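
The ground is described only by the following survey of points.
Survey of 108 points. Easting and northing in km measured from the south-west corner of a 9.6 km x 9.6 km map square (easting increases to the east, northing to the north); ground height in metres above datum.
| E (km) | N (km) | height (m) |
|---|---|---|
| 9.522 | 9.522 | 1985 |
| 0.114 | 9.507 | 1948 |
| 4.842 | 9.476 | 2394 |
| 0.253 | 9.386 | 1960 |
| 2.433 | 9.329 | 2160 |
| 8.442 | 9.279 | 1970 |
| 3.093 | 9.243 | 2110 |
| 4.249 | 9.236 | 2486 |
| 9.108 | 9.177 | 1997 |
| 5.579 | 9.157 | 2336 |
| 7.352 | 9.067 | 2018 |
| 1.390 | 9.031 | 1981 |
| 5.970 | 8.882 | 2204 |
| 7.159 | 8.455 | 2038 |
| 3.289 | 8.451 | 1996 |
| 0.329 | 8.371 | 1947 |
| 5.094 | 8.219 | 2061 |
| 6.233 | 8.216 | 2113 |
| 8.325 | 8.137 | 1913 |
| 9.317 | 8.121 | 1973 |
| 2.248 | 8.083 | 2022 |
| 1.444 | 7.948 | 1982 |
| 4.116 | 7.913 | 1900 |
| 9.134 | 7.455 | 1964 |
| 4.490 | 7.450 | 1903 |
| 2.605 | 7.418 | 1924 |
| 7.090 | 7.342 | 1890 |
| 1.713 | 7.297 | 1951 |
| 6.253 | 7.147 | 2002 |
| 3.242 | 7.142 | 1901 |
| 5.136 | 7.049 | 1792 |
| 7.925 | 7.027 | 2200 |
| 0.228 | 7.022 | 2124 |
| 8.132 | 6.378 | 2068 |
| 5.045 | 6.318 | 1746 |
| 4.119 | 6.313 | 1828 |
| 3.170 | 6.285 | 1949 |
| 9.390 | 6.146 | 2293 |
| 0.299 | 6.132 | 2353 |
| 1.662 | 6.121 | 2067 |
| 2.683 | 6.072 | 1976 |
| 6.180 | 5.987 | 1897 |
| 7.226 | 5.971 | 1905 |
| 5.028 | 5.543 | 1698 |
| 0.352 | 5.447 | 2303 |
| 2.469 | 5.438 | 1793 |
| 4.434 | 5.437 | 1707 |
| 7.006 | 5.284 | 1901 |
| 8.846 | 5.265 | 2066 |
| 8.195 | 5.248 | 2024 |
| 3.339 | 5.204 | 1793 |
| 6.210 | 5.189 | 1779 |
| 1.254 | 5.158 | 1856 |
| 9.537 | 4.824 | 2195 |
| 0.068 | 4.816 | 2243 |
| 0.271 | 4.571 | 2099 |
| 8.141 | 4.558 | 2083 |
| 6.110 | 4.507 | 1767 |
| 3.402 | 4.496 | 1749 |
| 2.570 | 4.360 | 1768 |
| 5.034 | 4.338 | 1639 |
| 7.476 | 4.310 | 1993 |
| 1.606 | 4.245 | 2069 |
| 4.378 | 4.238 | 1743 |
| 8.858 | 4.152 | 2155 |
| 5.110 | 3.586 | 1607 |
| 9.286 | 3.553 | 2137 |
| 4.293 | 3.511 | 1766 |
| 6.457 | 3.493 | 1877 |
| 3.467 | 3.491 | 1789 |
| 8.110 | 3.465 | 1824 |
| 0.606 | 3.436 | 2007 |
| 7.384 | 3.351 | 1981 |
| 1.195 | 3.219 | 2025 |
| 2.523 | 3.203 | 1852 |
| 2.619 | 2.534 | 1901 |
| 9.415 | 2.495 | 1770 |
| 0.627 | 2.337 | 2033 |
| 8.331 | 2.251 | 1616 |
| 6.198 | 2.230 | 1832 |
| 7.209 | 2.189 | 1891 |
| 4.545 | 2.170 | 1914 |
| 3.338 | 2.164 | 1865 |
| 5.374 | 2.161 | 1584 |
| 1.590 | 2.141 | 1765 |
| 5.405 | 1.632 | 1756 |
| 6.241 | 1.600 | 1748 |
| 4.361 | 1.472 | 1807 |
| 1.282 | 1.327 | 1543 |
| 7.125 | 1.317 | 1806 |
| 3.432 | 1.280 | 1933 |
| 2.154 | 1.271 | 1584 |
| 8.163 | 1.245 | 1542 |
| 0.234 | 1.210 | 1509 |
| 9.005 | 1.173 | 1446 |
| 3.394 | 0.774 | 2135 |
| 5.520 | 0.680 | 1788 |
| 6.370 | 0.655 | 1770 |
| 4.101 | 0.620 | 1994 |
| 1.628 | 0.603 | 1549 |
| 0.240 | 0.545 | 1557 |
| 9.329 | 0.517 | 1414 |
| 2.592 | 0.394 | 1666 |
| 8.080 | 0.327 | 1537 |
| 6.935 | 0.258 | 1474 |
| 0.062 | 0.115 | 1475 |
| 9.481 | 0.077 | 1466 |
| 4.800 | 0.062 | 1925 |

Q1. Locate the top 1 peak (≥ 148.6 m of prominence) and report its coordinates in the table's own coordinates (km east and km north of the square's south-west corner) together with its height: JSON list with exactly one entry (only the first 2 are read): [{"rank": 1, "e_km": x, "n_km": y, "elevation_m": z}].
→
[{"rank": 1, "e_km": 4.19, "n_km": 9.24, "elevation_m": 2488}]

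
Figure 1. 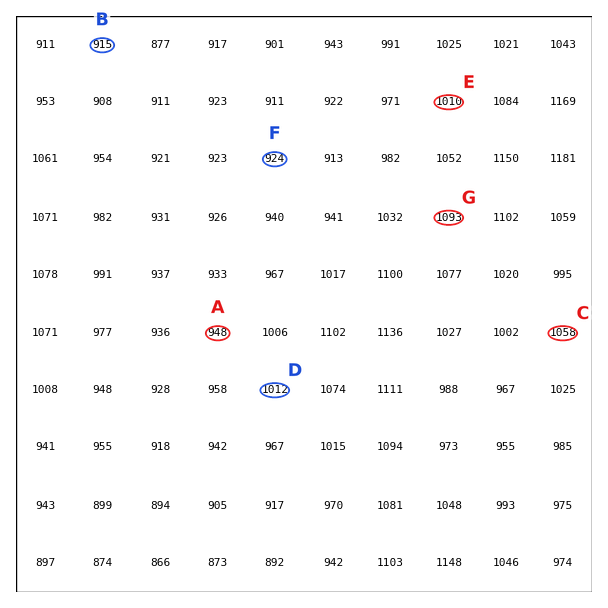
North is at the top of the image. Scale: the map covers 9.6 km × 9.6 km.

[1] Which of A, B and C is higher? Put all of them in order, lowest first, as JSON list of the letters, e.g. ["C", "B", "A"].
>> ["B", "A", "C"]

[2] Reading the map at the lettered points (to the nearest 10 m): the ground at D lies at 1010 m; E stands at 1010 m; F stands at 920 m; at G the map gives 1090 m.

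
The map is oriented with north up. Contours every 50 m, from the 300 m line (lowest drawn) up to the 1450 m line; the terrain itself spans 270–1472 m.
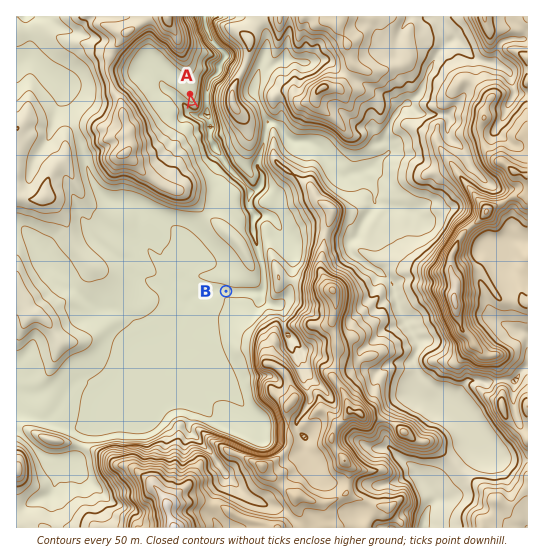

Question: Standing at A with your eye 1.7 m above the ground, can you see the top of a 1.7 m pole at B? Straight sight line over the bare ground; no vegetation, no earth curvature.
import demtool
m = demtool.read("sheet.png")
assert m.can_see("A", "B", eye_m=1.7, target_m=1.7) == False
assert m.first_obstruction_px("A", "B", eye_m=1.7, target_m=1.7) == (203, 163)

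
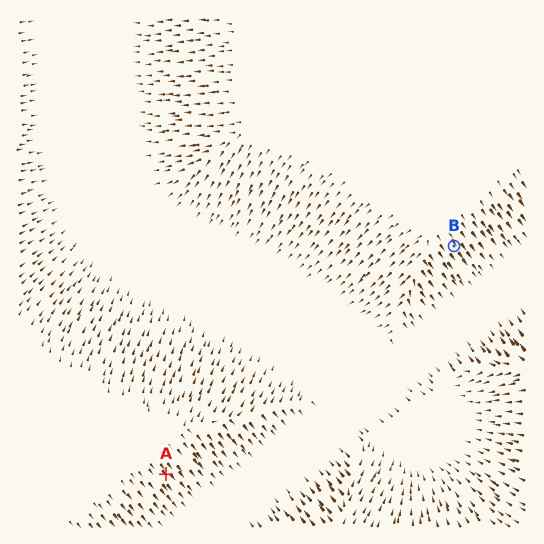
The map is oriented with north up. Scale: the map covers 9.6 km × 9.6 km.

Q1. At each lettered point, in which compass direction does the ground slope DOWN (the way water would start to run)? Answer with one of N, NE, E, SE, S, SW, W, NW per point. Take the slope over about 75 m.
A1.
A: SE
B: SE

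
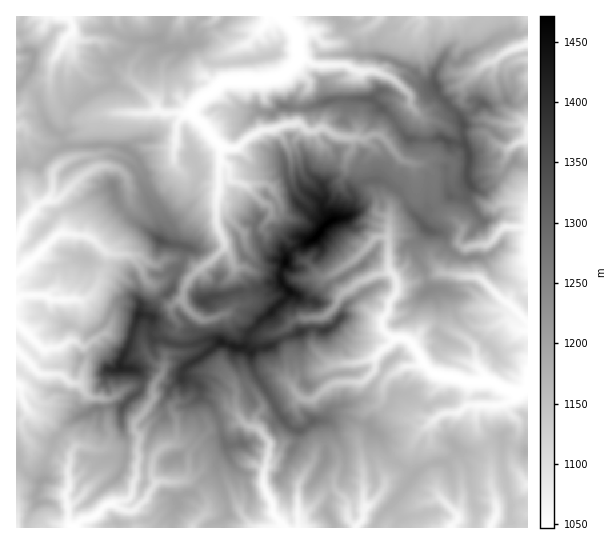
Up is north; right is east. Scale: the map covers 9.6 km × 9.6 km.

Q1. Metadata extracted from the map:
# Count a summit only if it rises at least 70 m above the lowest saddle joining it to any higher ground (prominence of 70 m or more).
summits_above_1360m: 1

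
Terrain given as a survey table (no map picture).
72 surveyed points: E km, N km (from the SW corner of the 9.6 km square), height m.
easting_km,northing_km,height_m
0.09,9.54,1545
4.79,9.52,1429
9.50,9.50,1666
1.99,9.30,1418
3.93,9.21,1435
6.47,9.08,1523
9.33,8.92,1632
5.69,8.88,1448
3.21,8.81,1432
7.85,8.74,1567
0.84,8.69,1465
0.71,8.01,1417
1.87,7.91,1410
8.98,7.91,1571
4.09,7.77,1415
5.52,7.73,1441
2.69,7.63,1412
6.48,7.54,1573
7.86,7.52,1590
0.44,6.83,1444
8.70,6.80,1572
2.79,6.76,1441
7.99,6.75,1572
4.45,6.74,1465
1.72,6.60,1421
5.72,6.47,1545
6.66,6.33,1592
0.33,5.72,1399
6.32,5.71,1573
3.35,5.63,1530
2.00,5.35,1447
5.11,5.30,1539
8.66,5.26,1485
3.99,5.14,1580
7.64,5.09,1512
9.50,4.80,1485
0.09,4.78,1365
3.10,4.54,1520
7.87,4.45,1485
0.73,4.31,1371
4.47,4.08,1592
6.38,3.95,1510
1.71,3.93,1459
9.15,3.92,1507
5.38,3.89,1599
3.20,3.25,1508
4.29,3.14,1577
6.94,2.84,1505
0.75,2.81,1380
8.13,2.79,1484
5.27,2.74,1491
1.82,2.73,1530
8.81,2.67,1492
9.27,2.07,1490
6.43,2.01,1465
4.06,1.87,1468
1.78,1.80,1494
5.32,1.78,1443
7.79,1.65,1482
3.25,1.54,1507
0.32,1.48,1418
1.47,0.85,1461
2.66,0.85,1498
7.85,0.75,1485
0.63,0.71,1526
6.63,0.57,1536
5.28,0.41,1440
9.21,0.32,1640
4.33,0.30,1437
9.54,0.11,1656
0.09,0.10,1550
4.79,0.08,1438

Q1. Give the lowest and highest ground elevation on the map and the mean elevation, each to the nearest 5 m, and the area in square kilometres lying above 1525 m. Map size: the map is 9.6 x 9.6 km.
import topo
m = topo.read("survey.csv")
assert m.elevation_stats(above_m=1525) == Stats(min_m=1355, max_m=1675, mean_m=1490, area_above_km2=29.2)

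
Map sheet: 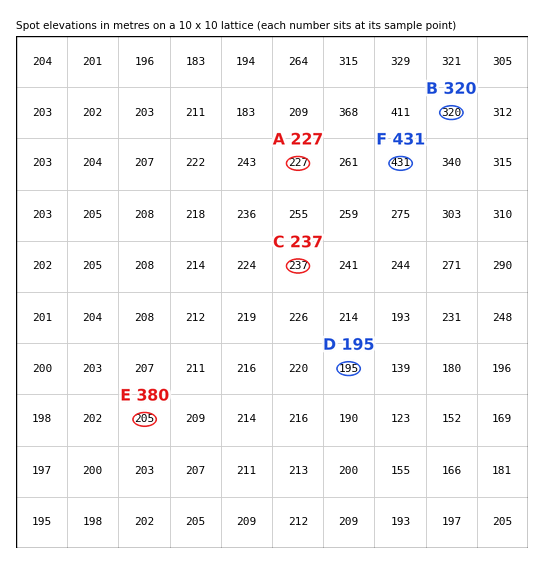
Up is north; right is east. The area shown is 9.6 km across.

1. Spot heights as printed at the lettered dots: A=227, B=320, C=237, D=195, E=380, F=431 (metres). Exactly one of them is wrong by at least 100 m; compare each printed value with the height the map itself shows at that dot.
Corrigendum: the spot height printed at E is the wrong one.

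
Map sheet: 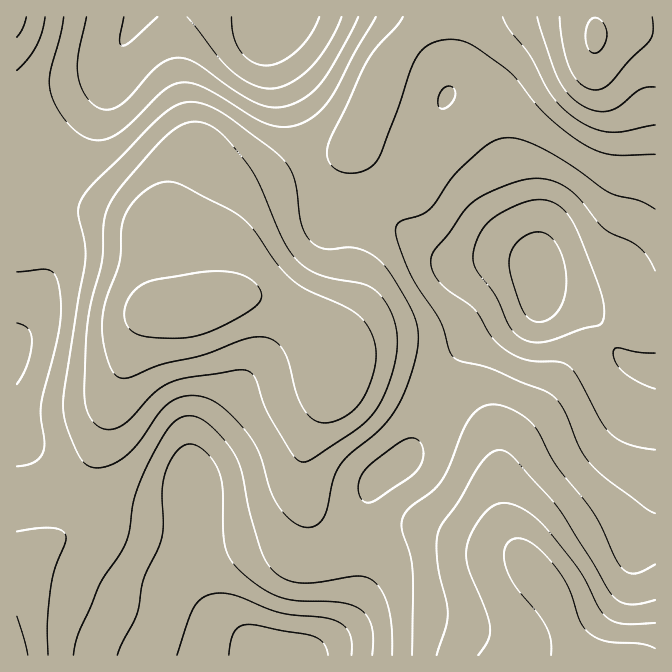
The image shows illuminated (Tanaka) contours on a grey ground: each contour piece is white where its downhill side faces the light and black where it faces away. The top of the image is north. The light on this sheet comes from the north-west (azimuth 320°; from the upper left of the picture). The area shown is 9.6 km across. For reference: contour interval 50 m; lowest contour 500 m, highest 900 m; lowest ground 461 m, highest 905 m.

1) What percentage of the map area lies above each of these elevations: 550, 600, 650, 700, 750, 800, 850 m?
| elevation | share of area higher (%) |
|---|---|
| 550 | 93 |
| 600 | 81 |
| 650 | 67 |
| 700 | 41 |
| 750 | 25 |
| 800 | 15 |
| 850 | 4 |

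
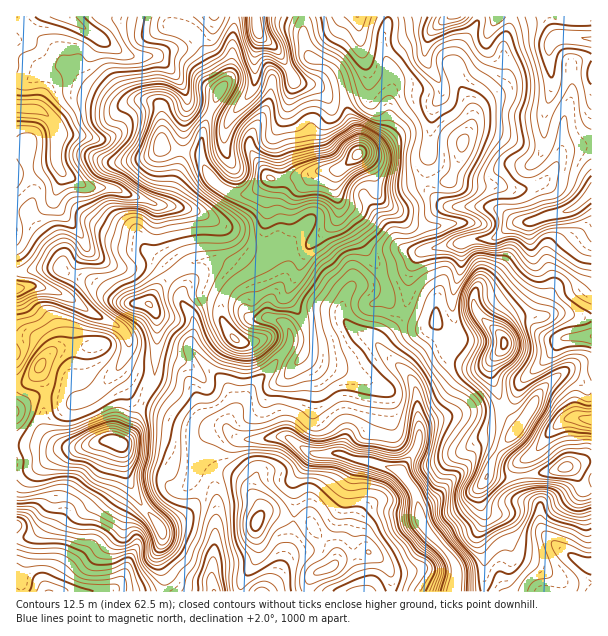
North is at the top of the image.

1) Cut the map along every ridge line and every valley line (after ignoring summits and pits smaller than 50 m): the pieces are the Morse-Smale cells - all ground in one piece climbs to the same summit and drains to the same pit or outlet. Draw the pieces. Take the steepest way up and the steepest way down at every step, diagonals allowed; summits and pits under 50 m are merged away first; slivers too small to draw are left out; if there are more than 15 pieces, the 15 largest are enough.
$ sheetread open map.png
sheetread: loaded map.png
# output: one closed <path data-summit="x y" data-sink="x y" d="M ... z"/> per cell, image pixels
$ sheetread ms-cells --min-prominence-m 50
<path data-summit="357 155" data-sink="30 108" d="M234 16l-218 1 1 367 12-4 10-13 8 29 13 1 18 6 14-6 24-25 14 23 11 7 11-21 4-10 1-54-7-15 8-15 15-13 21-12 27 2 6 2 10 12 3 0 15-8 11-12 2-18-3-16 1-24 5-21-2-1-12 12-6 3-15 1-14-6-11-9-11-23 0-12 5-21 15-33 10-16z"/><path data-summit="357 155" data-sink="455 591" d="M336 170l-16 0-33 10-16-1-5 21-1 24 3 31-17 17-14 6-10-12-6-2-27-2-21 12-15 13-8 15 7 15-1 54-14 31 55 25 27 0 13 12 30 0 15-3 6 2 26 16 22-2 15 6 20 4 30 8 13-17 6-15-4-48-7-15-30-28 0-5 24-28-13-11-4-18-8-19-22-32-16-19-2-15-4-11z"/><path data-summit="357 155" data-sink="591 39" d="M591 16l-113 1 0 4-16 24-8 20 4 18 14 25 0 15-9 18-3 17-10 23-21 0-22 5-26-2-5-4-9-18-10-8-20 17-3 18 4 11 2 15 16 19 22 32 8 19 2 15 11 12 3 1 2-2 4-11 1-27 5-12 8-9 37-8 11-4 25-2 20-15 18-1 13-6 21-5 9-5 16-14z"/><path data-summit="257 522" data-sink="455 591" d="M227 430l-9 0-9 4-7 7-6 18-2 15 12 7 12-9 16 3 14 11 12 20 0 9-4 7 2 33-17 29 1 8 212-1 3-13-1-14-32-37-4-9-4-23-17-25-28-8-20-4-15-6-22 2-26-16-6-2-15 3-30 0z"/><path data-summit="504 344" data-sink="591 39" d="M591 193l-15 13-9 5-21 5-13 6-18 1-20 15-25 2-11 4-34 6-9 7-7 16-1 27-5 12 23 12 9-4 10 16 5 15 15 11 17 4 10-6-2 11 9 28 7 15 13 13 22-37 16-14 10-3 17 12 8 1z"/><path data-summit="357 155" data-sink="257 26" d="M303 16l-68 1-5 57-22 42-8 28 0 12 8 18 10 12 13 7 20 0 6-3 12-12 18 2 33-10 16 0 11-6 11-11 0-16-12-29-6-31-8-11-22-9-6-15z"/><path data-summit="504 344" data-sink="455 591" d="M404 313l-25 29 0 5 30 28 7 15 4 48-6 15-14 18 16 24 4 23 4 9 32 37 1 14-3 13 29 1 1-37-6-13 0-9 6-12 0-6-6-23 9-15 9-24 20-21 2-7-12-11-4-7-10-29-2-10 2-8-10 6-17-4-15-11-5-15-10-16-9 4z"/><path data-summit="117 443" data-sink="48 591" d="M113 440l-9 0-24 8-17 2-27 18-20 2 1 107 18 3 12 12 117-1 0-13-6-17 0-10 5-12-1-9-26-33-10-23-4-25-5-7z"/><path data-summit="357 155" data-sink="455 17" d="M477 16l-89 1-4 19 0 14 10 25-4 21-2 30-3 6-11 12-16 11 14 13 6 14 11 4 18 0 22-5 22-1 9-22 3-17 9-18 0-15-14-25-4-18 8-20 16-24z"/><path data-summit="504 344" data-sink="591 566" d="M570 468l-49 8-34 0-9 16 6 23 0 6-6 12 0 9 6 13 1 37 107-1 0-100-7-1-3-4-4-9z"/><path data-summit="117 443" data-sink="455 591" d="M141 402l-14 36-7 6 2 5 4 25 10 23 21 27 7 4 19-11 10-10 12-24-1-3-10-6 5-27 10-13 9-4 8-1-2-2-27 0z"/><path data-summit="504 344" data-sink="591 420" d="M567 373l-10 3-16 14-21 36-24 27-8 22 33 1 36-6 10-4 25-5 0-74-8-2z"/><path data-summit="117 443" data-sink="30 108" d="M116 372l-29 28-12 3-15-6-14-1-3 15 0 17 10 12 10 6 15 2 26-8 9 0 7 4 7-6 13-36-10-7z"/><path data-summit="257 522" data-sink="213 591" d="M222 472l-9 2-7 6 8 8 3 9-1 43-5 39 4 13 25 0 1-8 17-29-2-33 4-7 0-9-12-20-8-8z"/><path data-summit="117 443" data-sink="213 591" d="M207 481l-2 1-12 25-10 10-23 11 3 11-5 12 0 10 6 17 1 14 49-1-3-15 5-36 1-43-3-9z"/>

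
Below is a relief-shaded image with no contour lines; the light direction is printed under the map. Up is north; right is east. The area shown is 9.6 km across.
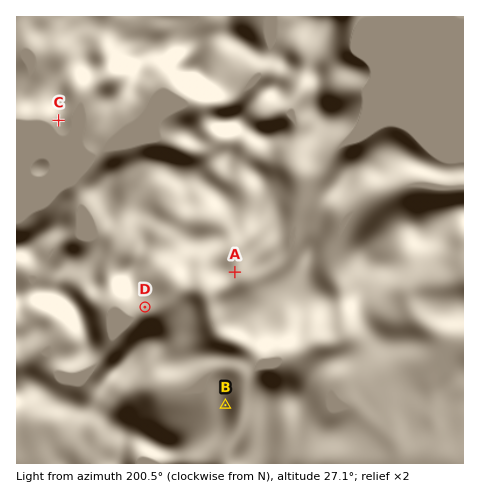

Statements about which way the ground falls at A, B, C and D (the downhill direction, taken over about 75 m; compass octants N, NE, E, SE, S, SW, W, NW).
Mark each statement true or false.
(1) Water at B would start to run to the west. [false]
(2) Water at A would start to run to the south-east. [true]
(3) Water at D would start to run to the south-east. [true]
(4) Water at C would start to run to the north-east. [false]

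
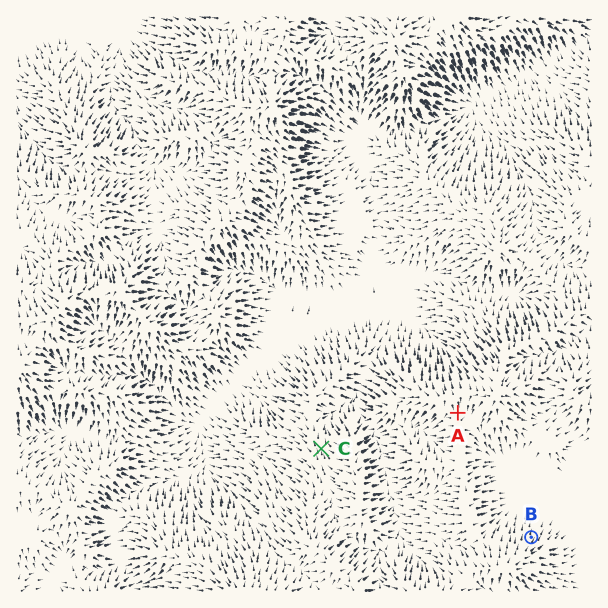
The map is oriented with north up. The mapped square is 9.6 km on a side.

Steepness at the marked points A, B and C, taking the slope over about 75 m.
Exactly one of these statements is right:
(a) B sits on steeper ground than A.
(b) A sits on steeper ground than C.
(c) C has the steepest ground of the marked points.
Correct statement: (a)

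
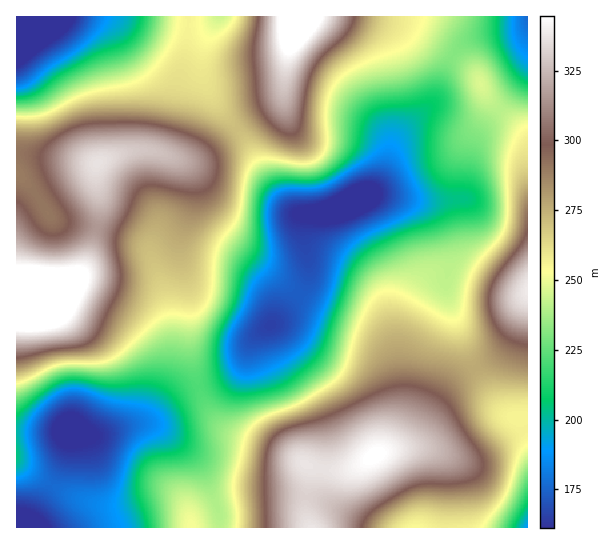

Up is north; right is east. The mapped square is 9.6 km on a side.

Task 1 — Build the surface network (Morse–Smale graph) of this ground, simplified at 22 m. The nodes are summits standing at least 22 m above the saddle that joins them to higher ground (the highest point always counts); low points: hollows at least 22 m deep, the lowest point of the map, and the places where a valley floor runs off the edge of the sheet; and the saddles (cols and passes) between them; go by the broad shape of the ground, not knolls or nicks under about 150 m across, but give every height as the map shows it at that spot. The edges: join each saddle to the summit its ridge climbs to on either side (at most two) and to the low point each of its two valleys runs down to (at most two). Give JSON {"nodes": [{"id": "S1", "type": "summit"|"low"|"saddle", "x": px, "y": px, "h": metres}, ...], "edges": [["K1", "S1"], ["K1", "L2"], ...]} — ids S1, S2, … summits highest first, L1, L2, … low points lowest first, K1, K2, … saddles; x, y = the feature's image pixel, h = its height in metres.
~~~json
{"nodes": [
{"id": "S1", "type": "summit", "x": 34, "y": 299, "h": 368},
{"id": "S2", "type": "summit", "x": 298, "y": 18, "h": 362},
{"id": "S3", "type": "summit", "x": 374, "y": 455, "h": 345},
{"id": "S4", "type": "summit", "x": 527, "y": 290, "h": 339},
{"id": "L1", "type": "low", "x": 18, "y": 39, "h": 149},
{"id": "L2", "type": "low", "x": 354, "y": 201, "h": 152},
{"id": "L3", "type": "low", "x": 30, "y": 526, "h": 157},
{"id": "L4", "type": "low", "x": 527, "y": 18, "h": 176},
{"id": "L5", "type": "low", "x": 527, "y": 527, "h": 189},
{"id": "K1", "type": "saddle", "x": 306, "y": 497, "h": 332},
{"id": "K2", "type": "saddle", "x": 97, "y": 229, "h": 315},
{"id": "K3", "type": "saddle", "x": 475, "y": 367, "h": 277},
{"id": "K4", "type": "saddle", "x": 237, "y": 127, "h": 271},
{"id": "K5", "type": "saddle", "x": 499, "y": 109, "h": 241},
{"id": "K6", "type": "saddle", "x": 453, "y": 55, "h": 231},
{"id": "K7", "type": "saddle", "x": 199, "y": 387, "h": 221}],
"edges": [["K1", "S3"], ["K1", "L3"], ["K1", "L5"], ["K2", "S1"], ["K2", "L1"], ["K2", "L3"], ["K3", "S3"], ["K3", "S4"], ["K3", "L2"], ["K3", "L5"], ["K4", "S1"], ["K4", "S2"], ["K4", "L1"], ["K4", "L2"], ["K5", "S3"], ["K5", "S4"], ["K5", "L2"], ["K5", "L4"], ["K6", "S2"], ["K6", "S3"], ["K6", "L2"], ["K6", "L4"], ["K7", "S1"], ["K7", "S3"], ["K7", "L2"], ["K7", "L3"]]}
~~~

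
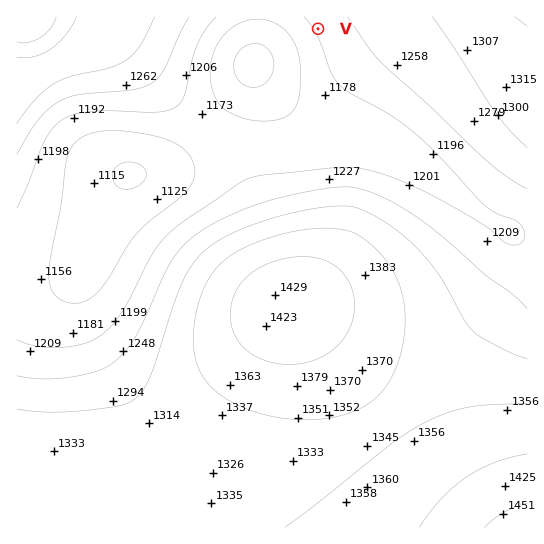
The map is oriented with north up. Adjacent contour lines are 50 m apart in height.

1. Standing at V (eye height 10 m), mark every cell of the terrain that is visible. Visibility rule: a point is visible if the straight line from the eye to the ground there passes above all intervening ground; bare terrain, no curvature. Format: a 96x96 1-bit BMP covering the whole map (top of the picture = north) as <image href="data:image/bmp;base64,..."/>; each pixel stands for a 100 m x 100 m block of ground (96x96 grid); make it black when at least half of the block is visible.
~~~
<image width="96" height="96" href="data:image/bmp;base64,Qk2+BAAAAAAAAD4AAAAoAAAAYAAAAGAAAAABAAEAAAAAAIAEAAATCwAAEwsAAAIAAAAAAAAA////AAAAAAAAAAAAAAAAAAAAAB8AAAAAAAAAAAAAAB8AAAAAAAAAAAAAAB8AAAAAAAAAAAAAAB8AAAAAAAAAAAAAAB8AAAAAAAAAAAAAAB8AAAAAAAAAAAAAAB8AAAAAAAAAAAAAAB8AAAAAAAAAAAAAAB8AAAAAAAAAAAAAAB//gAAAAAAAAAAAAB//wAAAAAAAAAAAAB//wAAAAAAAAAAAAB//4AAAAAAAAAAAAB//4AAAAAAAAAAAAB//8AAAAAAAAAAAAB//8AAAAAAAAAAAAD//+AAAAAAAAAAAAD//+AAAAAAAAAAAAD//+AAAAAAAAAAAAD///AAAAAAAAAAAAD///AAAAAAAAAAAAD///AAAAAAAAAAAAD///AAAAAAAAAAAAD///AAAAAAAAAAAAD///gAAAAAAAAAAAD///gAAAAAAAAAAAD///gAAAAAAAAAAAD///gAAAAAAAAAAAD///gAAAAAAAAAAAD///gAAAAAAAAAAAD///gAAAAAAAAAAAD///AAAAAAAAAAAAD///AAAAAAAAAAAAD///AAAAAAAAAAAAD///AAAAAAAAAAAAH///AAAAAAAAAAAAH///AAAAAAAAAAAAH///AAAAAAAAAAAAP///AAAAAAAAAAAAP///AAAAAAAAAAAAP///AAAAAAAAAAAAf///gAAAAAAAAAAAf///gAAAAAAAAAAA/7//gAAAAAAAAAAA/z//wAAAAAAAAAAB/j//wAAAAAAAAAAH/D//4AAA//8AAAAP+D//4AAH///4AAA/8D//8AA/////AAH/4D//8AD/////////wD//+AP/////////gD///h//////////AD/////////////+AD//B//////////8AD/+A//////////4AD/+AP/////////wAD/8AD/////////gAD/4AA/////////AAD/wAAP///////+AAD/gAAD///////8AAD/AAAA///////4AAD+AAAAP//////gAAD8AAAAD//////AAAD4AAAAB/////+AAADwAAAAA/////8AAADgAAAAAf////wAAADAAAAAAf////gAAADAAAAAAP///+AAAADAAAAAAf///8AAAADAAAAAAf///wAAAADAAAAAA////AAAAADAAAAAD///+AAAAADAAAAAH///8AAAAADAAAAAP///4AAAAADAAAAAf///4AAAAADAAAAA////4AAAAADAAAAD////wAAAAADAAAAH////wAAAAADgAAAP////wAAAAADgAAAf////wAAAAADgAAA/////wAAAAADgAAB/////wAAAAADAAAD/////4AAAAAAAAAH/////8AAAAAAAAAf/////+AAAAAAAAA///////AAAAAAAAB///////gAAAAAAAD///////gAAAAAAAD///////gAAAAAAAD///////gAAAAAAAD///////gAAAAAAAD///////gAAAAAAAB///////gAAAAAAAB///////AAAAAAAAA///////AAAAAA="/>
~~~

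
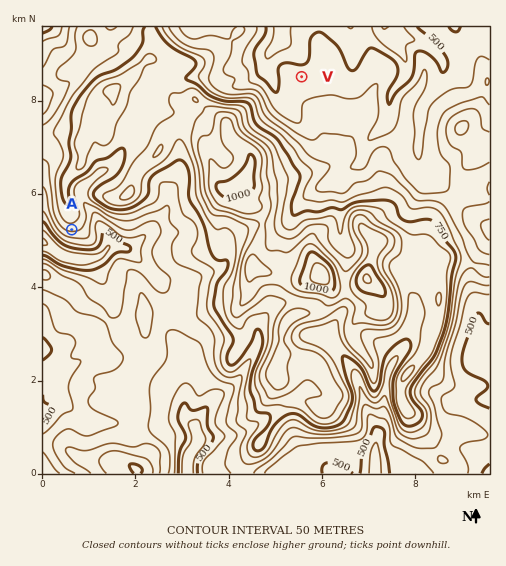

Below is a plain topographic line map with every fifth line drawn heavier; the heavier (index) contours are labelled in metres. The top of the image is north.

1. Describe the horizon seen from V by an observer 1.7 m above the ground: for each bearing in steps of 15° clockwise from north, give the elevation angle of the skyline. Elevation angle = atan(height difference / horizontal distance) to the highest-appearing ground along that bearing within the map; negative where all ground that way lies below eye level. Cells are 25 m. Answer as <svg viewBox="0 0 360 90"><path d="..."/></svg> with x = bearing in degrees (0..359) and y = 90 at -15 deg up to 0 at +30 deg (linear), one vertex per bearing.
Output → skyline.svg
<svg viewBox="0 0 360 90"><path d="M0 64l15-1 15-1 15-1 15-1 15 0 15-2 15-4 15 2 15-2 15-5 15-1 15-1 15-4 15-10 15 1 15-1 15 10 15 6 15 2 15 4 15 1 15 10 15 3"/></svg>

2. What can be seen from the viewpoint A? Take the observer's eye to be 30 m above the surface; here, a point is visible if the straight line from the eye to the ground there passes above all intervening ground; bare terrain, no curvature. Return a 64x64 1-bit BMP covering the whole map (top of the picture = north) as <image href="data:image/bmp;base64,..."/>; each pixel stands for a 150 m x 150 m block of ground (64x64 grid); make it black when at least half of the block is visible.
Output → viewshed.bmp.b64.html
<image width="64" height="64" href="data:image/bmp;base64,Qk0+AgAAAAAAAD4AAAAoAAAAQAAAAEAAAAABAAEAAAAAAAACAAATCwAAEwsAAAIAAAAAAAAA////AAAAAAAAAACwAAAAAAAPADgAAAAAB/8APAAAAAAf/8AcAAAAAP//gA4AAAAA//8ABwAAAAD+PgABgAAAAPwMABgAAAAAeAgAHAAAAAA4AAAeAAAAAIfwAB8AAAAA7/AAD4AAAAD/+AAHgAAAAH/8AAOAAAAAP/wAQ4AAAAA//gDhwAAAAB/+AOHAAAAAD+AA8MAAAAAB4ADwQAAAAAH8APAAAAAAAf4A8AAAAAAA/gHwAAAAAAD+H/AAAAAAD/5/8AAAAAAP/n/4AAAAAA/+f/gAAAAAH/5/+AAAAAB//P/8AAAAAP////wAAAAA/////AAAAAD///+cAgAAAPB//5wAAAAAgD//nAAAAAAeP/+OAAAAAB45/44AAAAAHHj/jgAAAAAYeH+cAAAAABD4P/gAAAAAAfAf8AAAAAABwA/AAAAAAAAAB8AAAAAAAAADgAAAAAAAAAGAAAAAAAAAAAAAAAAAAAAAAAAAAAAAAAAAAAAAAABAAAAAAAAAAEAAAAAAAAAAAAAAAAAAAAAAAAAAAAAAAAAAAAAAAAAAAAAAAAAAAAAAAAAAAAAAAAAAAAAAAAAAAAAAAAAAAAAAAAAAAAAAAAAAAAAAAAAAAAAAAAAAAAAAAAAAAAAAAAAAAAAAAAAAAAAAAAAAAAAAAAAAAAAAAAAAAAAAAAAAAAAAAAAAAA=="/>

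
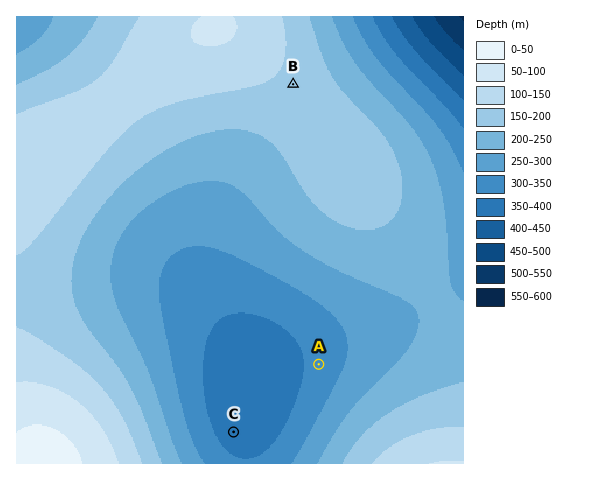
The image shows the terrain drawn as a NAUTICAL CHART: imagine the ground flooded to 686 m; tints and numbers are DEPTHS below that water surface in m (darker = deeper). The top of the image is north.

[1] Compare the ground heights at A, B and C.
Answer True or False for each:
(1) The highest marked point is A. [False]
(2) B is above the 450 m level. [True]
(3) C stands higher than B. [False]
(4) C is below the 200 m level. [False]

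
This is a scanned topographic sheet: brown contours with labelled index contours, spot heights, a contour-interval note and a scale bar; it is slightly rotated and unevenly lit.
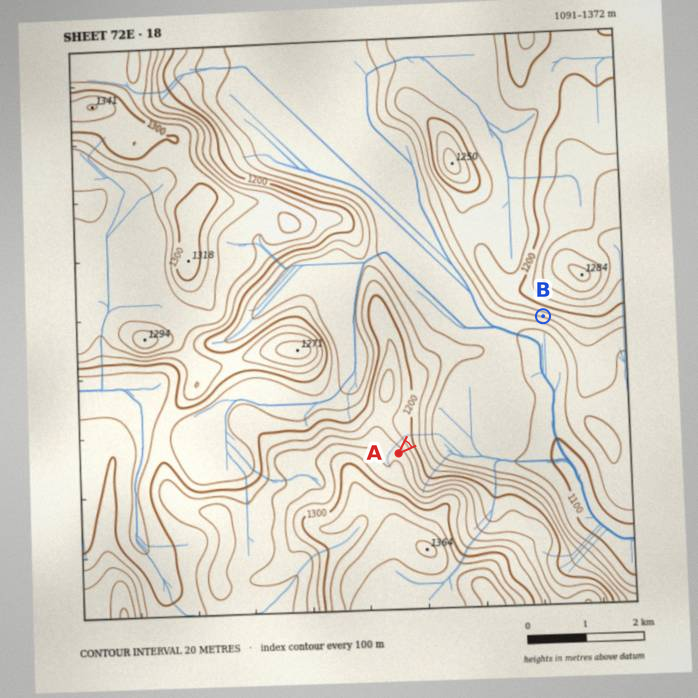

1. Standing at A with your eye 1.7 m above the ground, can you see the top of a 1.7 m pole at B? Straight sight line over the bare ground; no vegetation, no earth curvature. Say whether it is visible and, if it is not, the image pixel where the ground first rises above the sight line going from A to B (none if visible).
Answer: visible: true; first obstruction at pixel None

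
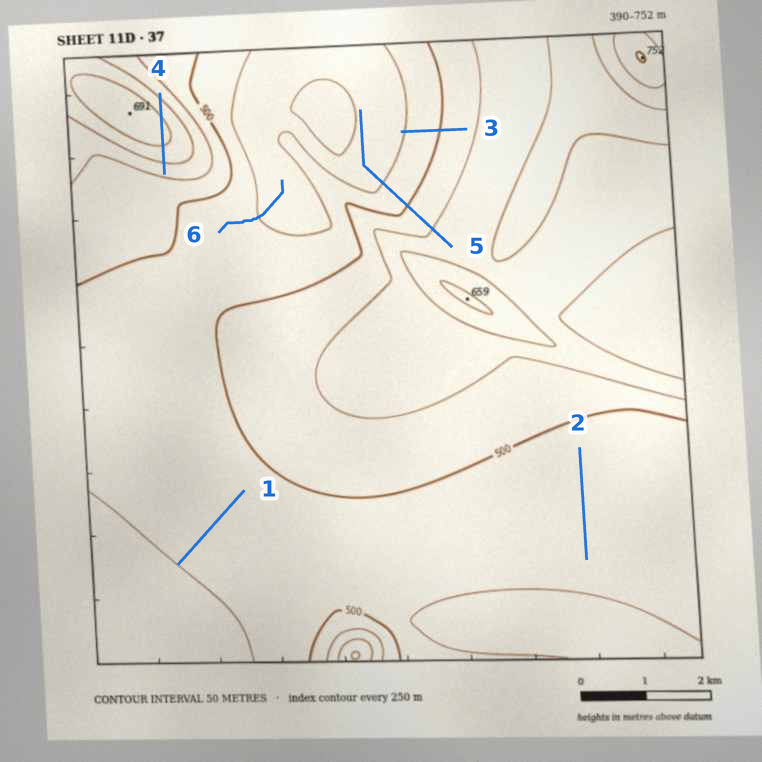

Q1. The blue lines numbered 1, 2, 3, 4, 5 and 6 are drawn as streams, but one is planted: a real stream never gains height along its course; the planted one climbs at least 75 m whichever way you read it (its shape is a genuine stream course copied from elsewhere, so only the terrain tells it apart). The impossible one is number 4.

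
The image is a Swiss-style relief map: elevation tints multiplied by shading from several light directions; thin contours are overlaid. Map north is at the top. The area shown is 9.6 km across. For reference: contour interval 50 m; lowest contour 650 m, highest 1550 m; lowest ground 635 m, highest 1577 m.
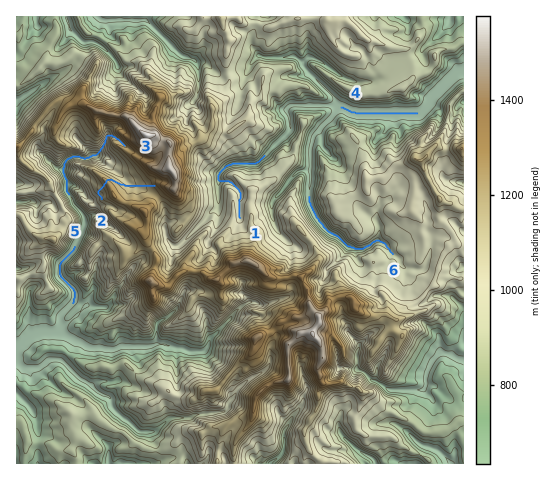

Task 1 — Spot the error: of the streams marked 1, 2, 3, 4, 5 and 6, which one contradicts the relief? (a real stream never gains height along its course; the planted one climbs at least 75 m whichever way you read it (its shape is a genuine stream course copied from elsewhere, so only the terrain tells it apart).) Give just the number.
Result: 2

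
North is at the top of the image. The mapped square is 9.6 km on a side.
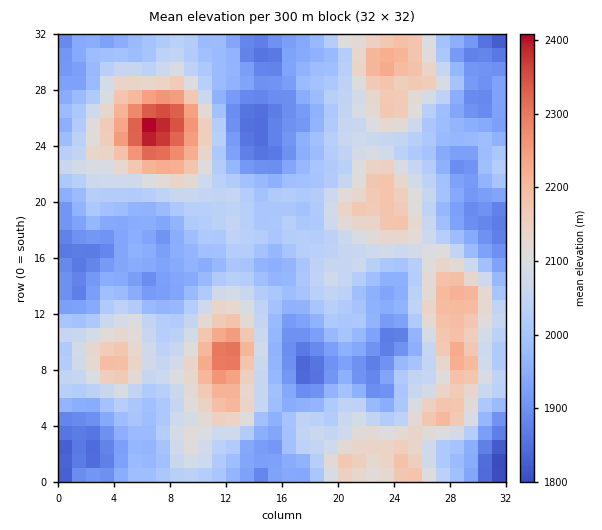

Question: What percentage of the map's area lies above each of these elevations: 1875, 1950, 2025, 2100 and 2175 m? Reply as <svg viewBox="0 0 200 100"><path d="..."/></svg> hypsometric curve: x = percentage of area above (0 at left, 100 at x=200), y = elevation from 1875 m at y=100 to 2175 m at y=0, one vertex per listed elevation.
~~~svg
<svg viewBox="0 0 200 100"><path d="M189 100l-39-25-57-25-45-25-30-25"/></svg>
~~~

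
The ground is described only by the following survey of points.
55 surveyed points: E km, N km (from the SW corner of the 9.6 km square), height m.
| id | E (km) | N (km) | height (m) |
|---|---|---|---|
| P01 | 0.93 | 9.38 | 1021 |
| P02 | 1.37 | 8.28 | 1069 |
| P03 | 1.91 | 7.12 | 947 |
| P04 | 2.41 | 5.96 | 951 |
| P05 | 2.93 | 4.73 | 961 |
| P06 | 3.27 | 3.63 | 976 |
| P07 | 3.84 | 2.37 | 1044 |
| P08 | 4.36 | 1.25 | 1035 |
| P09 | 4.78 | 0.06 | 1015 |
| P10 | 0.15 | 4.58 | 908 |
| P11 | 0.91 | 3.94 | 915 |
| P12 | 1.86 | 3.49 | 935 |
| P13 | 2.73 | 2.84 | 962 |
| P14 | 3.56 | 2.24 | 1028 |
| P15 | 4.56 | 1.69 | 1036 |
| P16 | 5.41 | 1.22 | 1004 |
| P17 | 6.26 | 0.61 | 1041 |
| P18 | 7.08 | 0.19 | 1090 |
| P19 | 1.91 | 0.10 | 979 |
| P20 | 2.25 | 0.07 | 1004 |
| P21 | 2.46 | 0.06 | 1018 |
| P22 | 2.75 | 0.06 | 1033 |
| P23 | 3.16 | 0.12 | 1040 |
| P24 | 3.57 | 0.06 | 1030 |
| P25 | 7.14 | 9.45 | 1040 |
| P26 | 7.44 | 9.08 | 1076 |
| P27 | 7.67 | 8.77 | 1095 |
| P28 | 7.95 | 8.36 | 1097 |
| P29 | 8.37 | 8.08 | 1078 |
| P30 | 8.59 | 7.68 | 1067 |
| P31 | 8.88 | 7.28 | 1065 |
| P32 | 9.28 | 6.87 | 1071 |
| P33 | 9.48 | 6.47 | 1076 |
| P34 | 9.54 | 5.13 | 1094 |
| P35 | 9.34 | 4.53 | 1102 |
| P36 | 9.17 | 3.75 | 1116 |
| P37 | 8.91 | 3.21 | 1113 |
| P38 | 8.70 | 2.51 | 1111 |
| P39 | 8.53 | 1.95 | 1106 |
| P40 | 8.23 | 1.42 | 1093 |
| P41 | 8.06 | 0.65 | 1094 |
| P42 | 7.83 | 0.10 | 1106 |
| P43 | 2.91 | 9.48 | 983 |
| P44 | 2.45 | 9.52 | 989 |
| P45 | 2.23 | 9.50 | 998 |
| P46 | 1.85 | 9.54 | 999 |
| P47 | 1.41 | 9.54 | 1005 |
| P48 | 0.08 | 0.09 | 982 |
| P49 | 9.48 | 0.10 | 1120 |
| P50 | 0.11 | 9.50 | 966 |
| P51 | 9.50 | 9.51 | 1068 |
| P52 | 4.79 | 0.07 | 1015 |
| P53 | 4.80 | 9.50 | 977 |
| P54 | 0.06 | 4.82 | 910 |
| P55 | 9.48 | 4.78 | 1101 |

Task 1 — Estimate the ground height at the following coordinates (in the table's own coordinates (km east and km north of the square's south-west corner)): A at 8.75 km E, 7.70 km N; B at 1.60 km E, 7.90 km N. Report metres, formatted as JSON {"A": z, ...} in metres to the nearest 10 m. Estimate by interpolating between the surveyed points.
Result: {"A": 1070, "B": 1020}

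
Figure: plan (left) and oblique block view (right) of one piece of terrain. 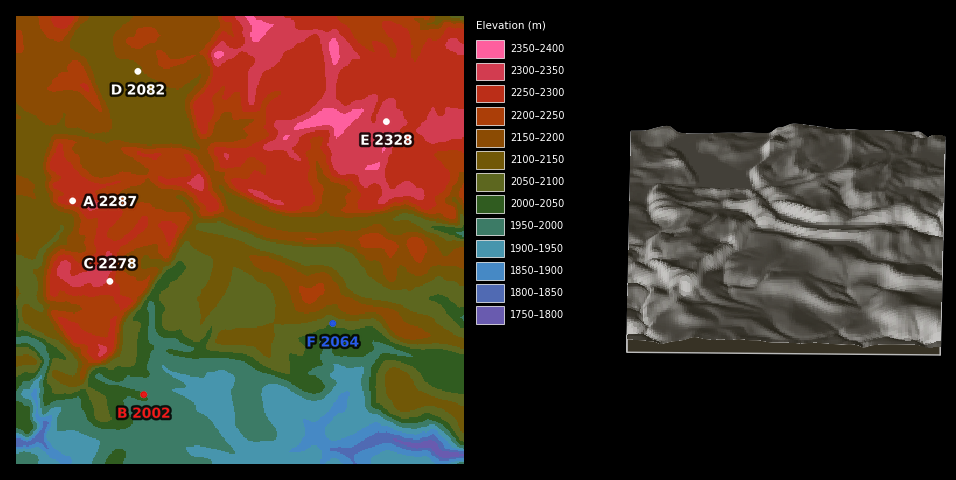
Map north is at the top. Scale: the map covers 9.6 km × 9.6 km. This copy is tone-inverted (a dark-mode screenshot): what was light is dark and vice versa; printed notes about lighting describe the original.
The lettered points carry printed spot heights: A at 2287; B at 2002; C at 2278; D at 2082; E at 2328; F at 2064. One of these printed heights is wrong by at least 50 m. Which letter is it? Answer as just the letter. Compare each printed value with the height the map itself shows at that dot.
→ D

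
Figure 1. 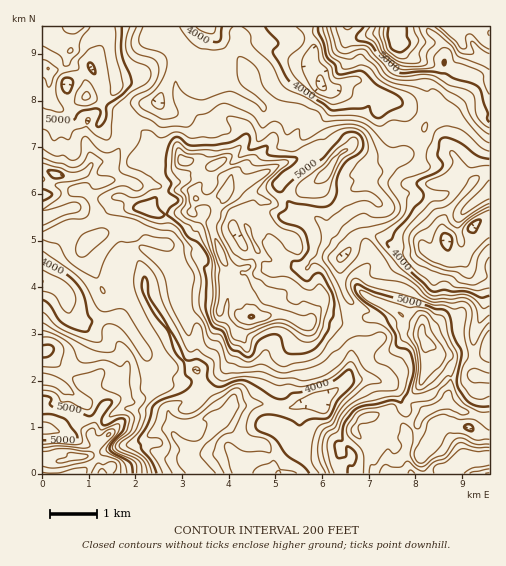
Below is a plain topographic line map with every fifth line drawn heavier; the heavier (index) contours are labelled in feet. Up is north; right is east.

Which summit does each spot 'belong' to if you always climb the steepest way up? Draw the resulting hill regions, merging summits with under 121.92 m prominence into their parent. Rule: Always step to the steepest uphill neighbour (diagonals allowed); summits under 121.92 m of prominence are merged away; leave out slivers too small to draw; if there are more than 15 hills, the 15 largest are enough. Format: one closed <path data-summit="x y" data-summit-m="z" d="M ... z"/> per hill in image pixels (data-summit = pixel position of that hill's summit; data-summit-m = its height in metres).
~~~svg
<path data-summit="251 317" data-summit-m="1832" d="M307 26l-40 0-16 9-11 3-22-2-10-10-57 0-1 11 13 8 9 10-2 17-11 29-28 3-10 8-1 7 5 11 0 9-9 17-6 5-16 1-11 12-5 2-23-2-13 22 0 85 15 4 11 9 0 14 3 7 10 7 32-6 8 2 23 34 29-11 9 17 15 13 4 11-1 6 14 13 4 11 7 6 9-13 31-1 12 4 16 0 17-9 13 0 4-2 12-9 9-11 3-13 0-11 5-10-5-24 0-17-8-13-2-10-1-17 5-8 0-3-14-13-17-22-10-4-9-2-10-12-6-13 6-9 14-9 6-11 17-10 1-7-6-13 11-11 4-9-1-12-10-9-1-8-10-11 4-20z"/><path data-summit="397 27" data-summit-m="1876" d="M426 26l-117 0-1 6 6 14-4 20 10 11 1 8 4 4 8 1 14-8 13-1 24 19 16 4 5 7 3 21 7 7 17 11 19 2 3 3 3 7-2 13 17 8-29 36-1 11 5 9 2 16 2 3 12-1 8 14 18 6 1-200-17-1-3 3-4 14-14 19-2 11-11-25-5-6 10-20 0-20-4-11z"/><path data-summit="80 457" data-summit-m="1796" d="M44 282l-2 0 0 191 151 1-9-15 7-5-17-19 0-12-6-13 5-5 15-6 12-10 1-7-4-11-15-13-9-17-29 11-26-36-15 2-16 4-11-2-8-12 0-14-7-7z"/><path data-summit="426 344" data-summit-m="1808" d="M367 232l-8 3-5 5-14 22 3 27 8 13 0 17 5 17 0 7-5 10-1 17-5 10 30 0 15 4 24 14 4 0 13-3 18-17 12 2 14-5-1-5 0-33 9-23 1-14-4-17-11-10-6-15-12 0-1-2-12 2-16-10-11 2-10-1z"/><path data-summit="463 458" data-summit-m="1821" d="M477 375l-16 5-12-2-18 17-13 3-4 0-24-14-15-4-27 0-25 19-13 0-10 4-1 4 2 38-12 19-1 9 201 1 1-95z"/><path data-summit="71 27" data-summit-m="1740" d="M150 26l-108 1 1 143 21 6 14 0 5-2 11-12 16-1 6-5 9-17 0-9-5-11 1-7 10-8 28-3 11-29 2-17-9-10-13-8z"/><path data-summit="326 174" data-summit-m="1699" d="M360 81l-9 0-18 9-5 1 4 7 0 8-4 9-11 11 6 13-1 7-17 10-6 11-20 16 6 15 7 9 5 5 7 0 10 4 17 22 13 10 2 6 8-14 9-7-3-16-9-20 1-6 4-4 18-6 19 3 47 0 11-5 6-10-1-11-5-6-19-2-21-15-5-12-1-12-5-7-16-4z"/><path data-summit="479 27" data-summit-m="1819" d="M489 26l-62 1 1 3 12 11 4 11 0 20-10 20 5 6 11 25 2-11 14-19 4-14 3-3 17 0z"/>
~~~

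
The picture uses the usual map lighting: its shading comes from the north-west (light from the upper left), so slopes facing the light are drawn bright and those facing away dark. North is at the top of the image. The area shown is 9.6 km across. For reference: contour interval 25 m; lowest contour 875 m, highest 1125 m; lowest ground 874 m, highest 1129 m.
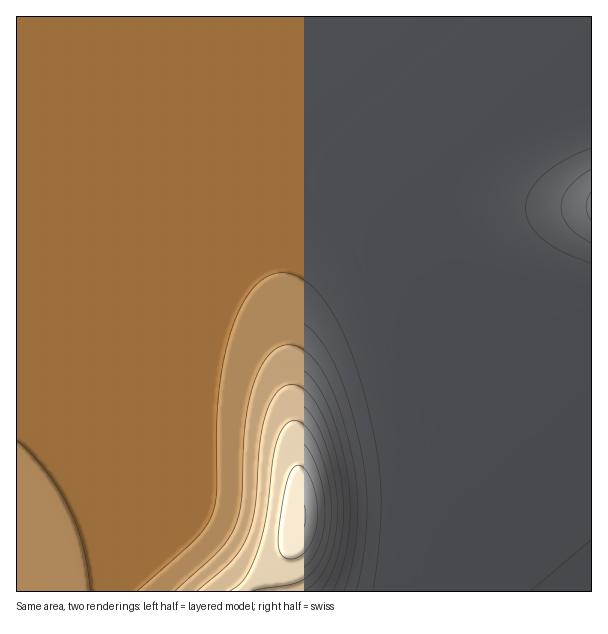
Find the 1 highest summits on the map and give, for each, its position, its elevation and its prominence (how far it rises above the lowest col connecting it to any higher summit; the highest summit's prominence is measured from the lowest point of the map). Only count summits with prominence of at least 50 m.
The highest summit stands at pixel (299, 519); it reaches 1129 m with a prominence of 255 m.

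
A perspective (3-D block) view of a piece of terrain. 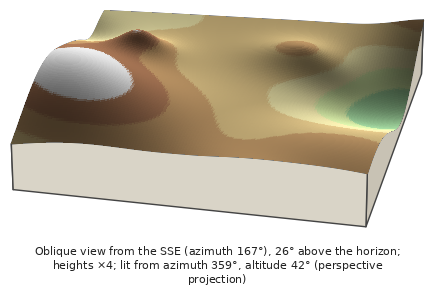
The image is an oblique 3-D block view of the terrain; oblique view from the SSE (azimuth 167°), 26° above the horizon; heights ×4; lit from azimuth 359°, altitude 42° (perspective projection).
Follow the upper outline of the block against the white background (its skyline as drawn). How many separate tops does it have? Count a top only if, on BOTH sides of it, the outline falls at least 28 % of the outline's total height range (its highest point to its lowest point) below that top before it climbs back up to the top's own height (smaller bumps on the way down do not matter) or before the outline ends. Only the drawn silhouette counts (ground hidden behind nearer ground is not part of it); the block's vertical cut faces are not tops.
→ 0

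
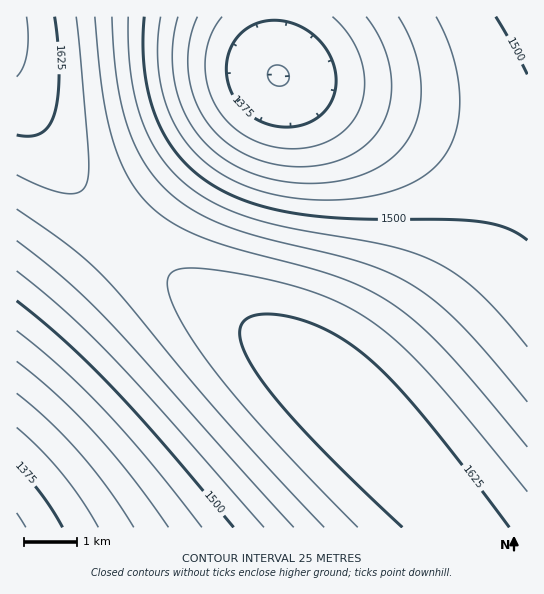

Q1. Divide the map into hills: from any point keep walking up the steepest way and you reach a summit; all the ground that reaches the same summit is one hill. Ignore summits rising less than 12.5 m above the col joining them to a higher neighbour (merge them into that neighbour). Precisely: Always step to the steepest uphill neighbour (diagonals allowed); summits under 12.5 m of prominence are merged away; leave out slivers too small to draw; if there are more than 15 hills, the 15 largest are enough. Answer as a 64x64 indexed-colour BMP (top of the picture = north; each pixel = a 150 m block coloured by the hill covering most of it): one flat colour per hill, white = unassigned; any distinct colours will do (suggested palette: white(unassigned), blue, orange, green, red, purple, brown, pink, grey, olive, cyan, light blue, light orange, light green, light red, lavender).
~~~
<image width="64" height="64" href="data:image/bmp;base64,Qk12CAAAAAAAAHYAAAAoAAAAQAAAAEAAAAABAAQAAAAAAAAIAAATCwAAEwsAABAAAAAAAAAA////ALR3HwAOf/8ALKAsACgn1gC9Z5QAS1aMAMJ34wB/f38AIr28AM++FwDox64AeLv/AIrfmACWmP8A1bDFABERERERERERERERERERERERERERERERERERERERERERERERERERERERERERERERERERERERERERERERERERERERERERERERERERERERERERERERERERERERERERERERERERERERERERERERERERERERERERERERERERERERERERERERERERERERERERERERERERERERERERERERERERERERERERERERERERERERERERERERERERERERERERERERERERERERERERERERERERERERERERERERERERERERERERERERERERERERERERERERERERERERERERERERERERERERERERERERERERERERERERERERERERERERERERERERERERERERERERERERERERERERERERERERERERERERERERERERERERERERERERERERERERERERERERERERERERERERERERERERERERERERERERERERERERERERERERERERERERERERERERERERERERERERERERERERERERERERERERERERERERERERERERERERERERERERERERERERERERERERERERERERERERERERERERERERERERERERERERERERERERERERERERERERERERERERERERERERERERERERERERERERERERERERERERERERERERERERERERERERERERERERERERERERERERERERERERERERERERERERERERERERERERERERERERERERERERERERERERERERERERERERERERERERERERERERERERERERERERERERERERERERERERERERERERERERERERERERERERERERERERERERERERERERERERERERERERERERERERERERERERERERERERERERERERIREREREREREREREREREREREREREREREREREREREREREhERERERERERERERERERERERERERERERERERERERERESIRERERERERERERERERERERERERERERERERERERERERIiEREREREREREREREREREREREREREREREREREREREREiIhERERERERERERERERERERERERERERERERERERERESIiIRERERERERERERERERERERERERERERERERERERERIiIiEREREREREREREREREREREREREREREREREREREREiIiIhERERERERERERERERERERERERERERERERERERESIiIiERERERERERERERERERERERERERERERERERERERIiIiIhEREREREREREREREREREREREREREREREREREREiIiIiIRERERERERERERERERERERERERERERERERERESIiIiIiERERERERERERERERERERERERERERERERERERIiIiIiIhEREREREREREREREREREREREREREREREREREiIiIiIiIRERERERERERERERERERERERERERERERERESIiIiIiIiERERERERERERERERERERERERERERERERERIiIiIiIiIhEREREREREREREREREREREREREREREREREiIiIiIiIiIRERERERERERERERERERERERERERERERESIiIiIiIiIiERERERERERERERERERERERERERERERERIiIiIiIiIiIhEREREREREREREREREREREREREREREREiIiIiIiIiIiIRERERERERERERERERERERERERERERESIiIiIiIiIiIiERERERERERERERERERERERERERERERIiIiIiIiIiIiIhEREREREREREREREREREREREREREREiIiIiIiIiIiIiIRERERERERERERERERERERERERERESIiIiIiIiIiIiIiERERERERERERERERERERERERERERIiIiIiIiIiIiIiIhEREREREREREREREREREREREREiIiIiIiIiIiIiIiIiIRERERERERERERERERERERESIiIiIiIiIiIiIiIiIiIiERERERERERERERERERERIiIiIiIiIiIiIiIiIiIiIiIhERERERERERERERERESIiIiIiIiIiIiIiIiIiIiIiIiIRERERERERERERERIiIiIiIiIiIiIiIiIiIiIiIiIiIiEREREREREREREiIiIiIiIiIiIiIiIiIiIiIiIiIiIiIhERERERERESIiIiIiIiIiIiIiIiIiIiIiIiIiIiIiIiIRERERERIiIiIiIiIiIiIiIiIiIiIiIiIiIiIiIiIiIiEREREiIiIiIiIiIiIiIiIiIiIiIiIiIiIiIiIiIiIiIhESIiIiIiIiIiIiIiIiIiIiIiIiIiIiIiIiIiIiIiIiIiIiIiIiIiIiIiIiIiIiIiIiIiIiIiIiIiIiIiIiIiIiIiIiIiIiIiIiIiIiIiIiIiIiIiIiIiIiIiIiIiIiIiIiIiIiIiIiIiIiIiIiIiIiIiIiIiIiIiIiIiIiIiIiIiIiIiIiIiIiIiIiIiIiIiIiIiIiIiIiIiIiIiIiIiIiIiIiIiIiIiIiIiIiIiIiIiIiIiIiIiIiIiIiIiIiIiIiIiIiIiIiIiIiIiIiIiIiIiIiIiIiIiIiIiIiIiIiIiIiIiIiIiIiIiIiIiIiIiIiIiIiIiIiIiIiIiIiIiIiIiIiIiIiIiIiIiIiIiIi"/>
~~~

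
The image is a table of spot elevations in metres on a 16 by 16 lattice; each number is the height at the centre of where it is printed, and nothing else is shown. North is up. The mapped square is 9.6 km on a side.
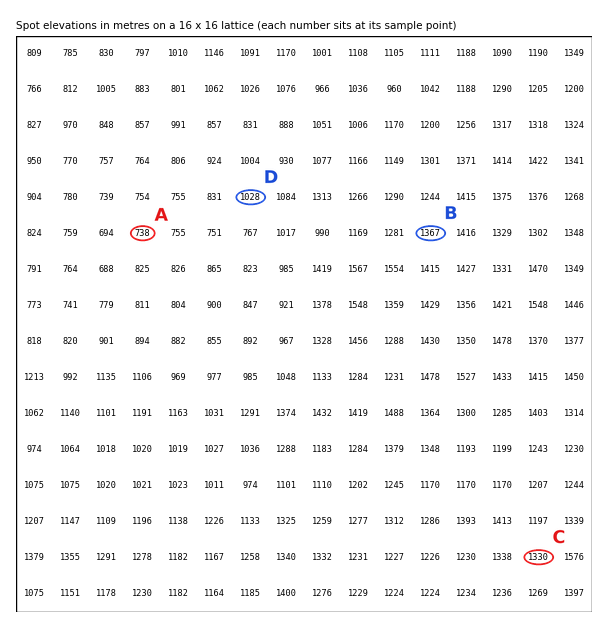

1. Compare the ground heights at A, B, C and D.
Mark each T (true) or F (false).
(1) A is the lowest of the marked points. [T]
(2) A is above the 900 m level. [F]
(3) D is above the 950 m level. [T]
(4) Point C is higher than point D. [T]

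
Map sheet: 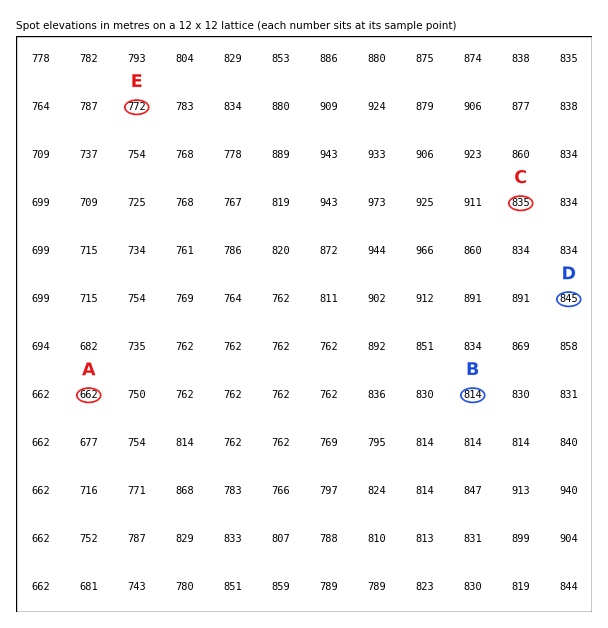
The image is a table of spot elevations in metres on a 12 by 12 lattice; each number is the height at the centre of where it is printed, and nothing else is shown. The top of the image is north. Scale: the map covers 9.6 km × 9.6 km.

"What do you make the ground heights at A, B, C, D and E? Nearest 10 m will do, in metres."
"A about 660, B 810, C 830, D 840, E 770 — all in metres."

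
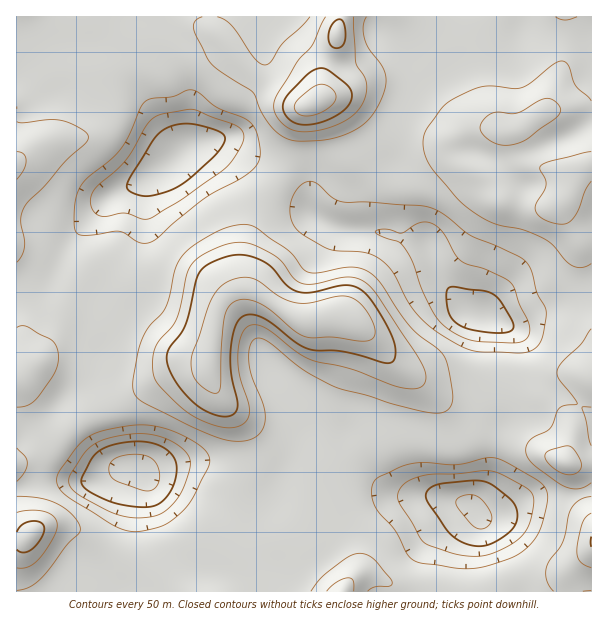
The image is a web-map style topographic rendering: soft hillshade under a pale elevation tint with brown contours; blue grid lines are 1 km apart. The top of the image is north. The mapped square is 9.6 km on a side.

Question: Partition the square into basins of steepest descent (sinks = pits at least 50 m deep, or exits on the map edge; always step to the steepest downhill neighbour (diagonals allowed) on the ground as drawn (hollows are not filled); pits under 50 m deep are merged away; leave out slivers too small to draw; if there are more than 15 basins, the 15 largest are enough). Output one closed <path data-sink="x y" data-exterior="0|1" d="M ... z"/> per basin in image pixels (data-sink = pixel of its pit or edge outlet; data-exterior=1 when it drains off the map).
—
<path data-sink="141 471" data-exterior="0" d="M108 270l-10 0-12 8-26 40-24 45-20 15 0 213 325 1 3-8-1-6-24-32 0-72-6-15-7-8-10-7-26-10-13-7-24-17-13-12 8 6 20 4 25-8 23-14 11-14 6-12 1-40-14-1-40-25-12-5-8 0-15 7-5 7-6 18-3 30-4 4-27-12-30-31-18-25z"/><path data-sink="488 315" data-exterior="0" d="M354 97l-30 0-22 13-7 19-7 35-10 16-20 23-8 16-6 33 0 35 16 7 28 19 17 7 25-4 8 0 13 4 20 16 28 31 26 17 9 2 51-2 58 10 12 8 10 12 5 11 0 13 1-15 3-9 10-15 8-16 0-140-8-1-7-3-13-24-3-13-15 6-43-6-10-17-8-9-17-7-6-7-5-12 1-14-9 3-14-3z"/><path data-sink="179 155" data-exterior="0" d="M209 16l-193 1 1 83 31-26 20-2 20 3 0 18-14 36-9 9-29 8-20 16 1 216 19-15 24-45 13-18 6-12 7-10 12-8 10 0 17 10 25 32 30 31 27 12 4-4 3-30 6-18 10-9 16-6-4-18 10-55 6-12 24-27 8-21 10-39 2-6 6-5-6-1-23-18-31-16-37-41z"/><path data-sink="476 510" data-exterior="0" d="M338 316l-24 4-1 40-6 12-11 14-11 8-24 10-13 4-20-3 36 27 32 12 10 7 7 8 6 15 0 72 23 29 2 9-1 6 14-14 11-2 16 6 6 5 2 7 171 0 2-19 27-22 0-35-12-36-4-9-11-9 5-16 0-21-5-11-9-12-13-8-34-8-24-2-51 2-9-2-26-17-39-41-12-7z"/>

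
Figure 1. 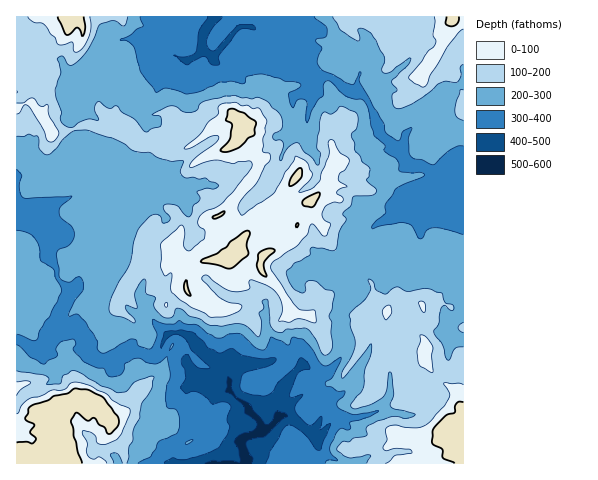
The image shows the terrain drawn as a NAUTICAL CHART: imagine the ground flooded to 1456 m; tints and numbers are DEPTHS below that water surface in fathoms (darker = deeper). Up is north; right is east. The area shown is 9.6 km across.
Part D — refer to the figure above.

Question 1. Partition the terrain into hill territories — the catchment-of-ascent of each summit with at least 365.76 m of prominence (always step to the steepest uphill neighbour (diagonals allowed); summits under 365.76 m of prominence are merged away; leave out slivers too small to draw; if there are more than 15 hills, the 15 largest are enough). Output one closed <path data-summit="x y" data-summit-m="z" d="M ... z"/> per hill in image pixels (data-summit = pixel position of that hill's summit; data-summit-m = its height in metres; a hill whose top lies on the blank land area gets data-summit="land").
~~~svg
<path data-summit="land" d="M251 26l-13 2-25 29-10-7-15 10-17-4-12 11-7 4-4-1-2-6-3-7 1-14-3-3-22-1-3-3-12 0-3 3-24 41-1 9 1 4 4 1 0 7-10 17 7 28 21 20 1 6-2 6-11 5-16 14-18 8-3-4 1-8-4-15-16-2-15 2 1 162 23 13 17-24 20-1 10 16 0 10 8 5 9 1 22-8 13 0 14 5 5-3 9-20 13-2 8 4 19 20 15 5 7 13 20-9 14-1 9-4 5 1 14 17 11-13 16 8 9 0 11-11 7-13-5-38 11-23-7-19 2-7 9-9 7-4 6 9 11 5 14-9 23-5 4-5 1-9 21 24 5 2 17-1 0-91-20 0-10 5-13-9-9 0-5-2-6-11-22-20-8-26-11-14-13-1-18-14-17 3-3-3 2-13-5-11-19-19-11-5-11 0-6 3z"/><path data-summit="land" d="M77 328l-20 1-17 24-7-2-9-8-8-2 1 123 299-1 2-19-8-12 8-8 10-20-15-11-7-2 3-3 1-18-4-4-4-1-11 13-2-4-15-14-25 5-20 9-7-13-15-5-19-20-8-4-13 2-9 20-5 3-14-5-13 0-9 5-19 3-11-6 0-10z"/><path data-summit="land" d="M421 235l-1 9-4 5-23 5-14 9-11-5-7-9-16 15 0 12 6 12-11 23 5 38-7 13-11 11-9 0-8-3-2 19 20 15-10 20-8 8 7 8 1 7 23 17 123-1 0-123-15-3-3-4 3-10 15-11 0-50-17-1-5-2z"/><path data-summit="land" d="M463 16l-169 0-12 15 24 22 5 11-2 13 3 3 17-3 18 14 13 1 11 14 8 26 22 20 5 9 6 4 9 0 14 9 9-5 20-1z"/><path data-summit="land" d="M183 16l-166 0-1 160 31 2 3 7 2 20 19-8 16-14 10-5 3-6-1-6-21-20-7-23 0-5 10-17 0-7-4-2-1-9 6-15 22-32 12 0 3 3 19 0 6 4 9 1 14 10 7 2 2-16 5-20z"/>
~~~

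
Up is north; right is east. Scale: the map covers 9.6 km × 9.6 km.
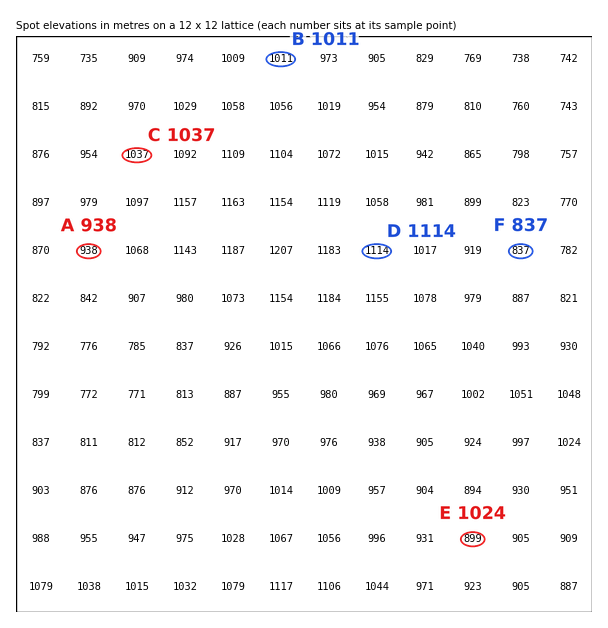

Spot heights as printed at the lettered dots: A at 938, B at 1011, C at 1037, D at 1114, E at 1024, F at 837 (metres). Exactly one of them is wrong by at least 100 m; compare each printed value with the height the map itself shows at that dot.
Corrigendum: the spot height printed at E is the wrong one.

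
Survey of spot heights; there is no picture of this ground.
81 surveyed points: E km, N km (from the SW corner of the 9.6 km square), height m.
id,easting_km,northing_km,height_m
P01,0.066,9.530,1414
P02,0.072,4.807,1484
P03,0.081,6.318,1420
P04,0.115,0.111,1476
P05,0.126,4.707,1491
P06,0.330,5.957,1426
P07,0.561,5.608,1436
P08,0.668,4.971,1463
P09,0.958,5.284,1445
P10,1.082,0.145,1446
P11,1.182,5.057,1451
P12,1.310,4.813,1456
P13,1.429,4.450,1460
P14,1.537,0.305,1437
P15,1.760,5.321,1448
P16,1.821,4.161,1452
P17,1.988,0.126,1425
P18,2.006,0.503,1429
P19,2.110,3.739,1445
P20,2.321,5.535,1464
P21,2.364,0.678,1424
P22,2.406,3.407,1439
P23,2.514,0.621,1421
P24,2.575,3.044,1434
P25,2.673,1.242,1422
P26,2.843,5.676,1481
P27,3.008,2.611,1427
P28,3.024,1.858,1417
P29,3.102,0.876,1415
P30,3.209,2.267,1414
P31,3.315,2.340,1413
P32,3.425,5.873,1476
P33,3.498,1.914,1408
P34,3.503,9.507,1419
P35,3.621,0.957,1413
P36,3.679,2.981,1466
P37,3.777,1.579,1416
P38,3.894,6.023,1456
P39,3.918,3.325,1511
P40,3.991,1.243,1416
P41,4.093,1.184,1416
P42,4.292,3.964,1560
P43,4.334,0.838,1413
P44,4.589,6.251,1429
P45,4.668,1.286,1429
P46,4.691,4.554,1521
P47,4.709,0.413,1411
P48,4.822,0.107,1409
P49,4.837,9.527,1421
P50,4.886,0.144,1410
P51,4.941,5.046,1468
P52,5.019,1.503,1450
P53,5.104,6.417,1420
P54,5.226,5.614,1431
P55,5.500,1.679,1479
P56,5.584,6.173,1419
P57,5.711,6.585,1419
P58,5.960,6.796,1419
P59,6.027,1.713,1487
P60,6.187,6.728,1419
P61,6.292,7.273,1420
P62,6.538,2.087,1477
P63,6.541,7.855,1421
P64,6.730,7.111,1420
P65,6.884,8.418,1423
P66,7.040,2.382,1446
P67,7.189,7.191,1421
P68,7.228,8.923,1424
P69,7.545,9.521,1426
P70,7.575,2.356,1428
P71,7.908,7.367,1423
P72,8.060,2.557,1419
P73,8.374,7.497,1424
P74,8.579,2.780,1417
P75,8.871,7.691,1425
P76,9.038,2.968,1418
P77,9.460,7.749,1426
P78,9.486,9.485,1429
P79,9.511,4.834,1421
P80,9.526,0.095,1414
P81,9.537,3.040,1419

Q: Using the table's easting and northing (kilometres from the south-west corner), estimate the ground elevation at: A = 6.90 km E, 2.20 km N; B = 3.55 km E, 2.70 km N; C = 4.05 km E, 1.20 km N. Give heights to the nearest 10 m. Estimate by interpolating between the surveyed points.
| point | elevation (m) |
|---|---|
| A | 1460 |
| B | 1440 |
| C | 1420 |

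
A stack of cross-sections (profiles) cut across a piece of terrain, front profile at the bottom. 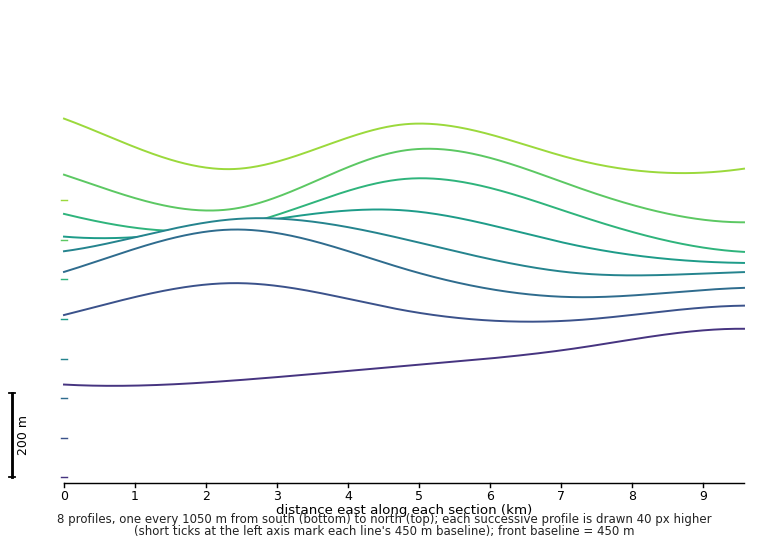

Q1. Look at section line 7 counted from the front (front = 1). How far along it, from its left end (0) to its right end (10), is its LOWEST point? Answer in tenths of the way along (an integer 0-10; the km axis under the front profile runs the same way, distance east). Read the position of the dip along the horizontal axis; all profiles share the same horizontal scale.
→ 10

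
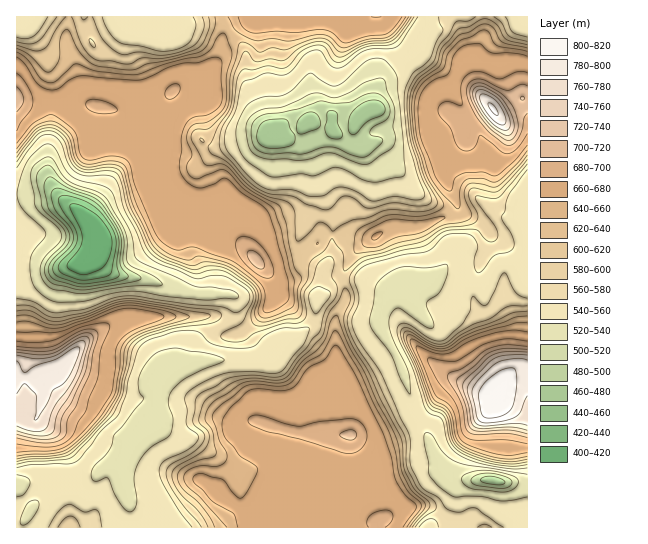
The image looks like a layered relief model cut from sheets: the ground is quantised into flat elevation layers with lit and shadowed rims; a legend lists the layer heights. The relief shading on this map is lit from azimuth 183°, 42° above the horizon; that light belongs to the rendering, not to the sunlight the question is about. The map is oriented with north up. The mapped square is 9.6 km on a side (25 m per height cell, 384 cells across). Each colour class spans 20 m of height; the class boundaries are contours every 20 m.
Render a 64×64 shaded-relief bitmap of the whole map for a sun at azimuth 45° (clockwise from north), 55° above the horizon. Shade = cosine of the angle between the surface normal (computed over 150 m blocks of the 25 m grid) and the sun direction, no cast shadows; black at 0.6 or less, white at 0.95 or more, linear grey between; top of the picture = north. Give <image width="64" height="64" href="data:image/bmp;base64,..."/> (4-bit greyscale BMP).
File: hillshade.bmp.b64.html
<image width="64" height="64" href="data:image/bmp;base64,Qk12CAAAAAAAAHYAAAAoAAAAQAAAAEAAAAABAAQAAAAAAAAIAAATCwAAEwsAABAAAAAAAAAAAAAAABEREQAiIiIAMzMzAERERABVVVUAZmZmAHd3dwCIiIgAmZmZAKqqqgC7u7sAzMzMAN3d3QDu7u4A////AJmZibu7u6qZmZmGVVZ4mZmZmZmZmZmZqrh3aKuZvMuqmZmZq7u7qpmZmHZVVoiZmZmZmZmZmZqqqYiKu6q8uqqZmZmru7qqmZmXVVRXmZmZmZmZmZmZqqqru7y6q7uqqpmZmquqqqqZmYZERXmqmZmZmZmZmZmaqr3+3Lq7u7qqmZmZqqqqqZmYdERXmqqZmZmZmZmZmZqr3/7Lq7zNy6mZmZmaqqqpmZhURXmqqpmZmZmZmZmZmqzv7KqrzMyod4mZmZmamqmZl2Z4q7uqmZmZmZmZmZmave7KqqqYdTJGVmZ3eJmaqZmYiJq7uqmYmZmZmZmZmZq97bqZmGQQACQzIiNomZmpmZmaqrupiIiJmZmZmZmZqr3cqpmFIAACM0MiI1eZqqmZmqqqqZd3iJmZmZmZmZmqzdyqmEAAJGZ2VDNGd4mqqqqaqqmXZWeJmZmZmYiImqvN3KmWACVniHYyNXmpeJqaqqmZmHVFeJmZmZmZmZmru97cqYQBRFVVVEV4q7qYiZqqqZmGVEaJmZmZqZqqqru87tupgwIyIzM0iZq7uql4mqqZmYZVaJmZqqqqqqqqu73uyphRAiJFVniZmqqqqpmqqZmZh3eJmZqqqqqqqqqrzu26hSATI3iJmpmaqqqqqaupmZiHeJmZmqqqqpmaqqve3LlhAkMUiZqqmZmpqqqqq7qZmYiZqqmaq7uqmZmarO7bqTAlUiaJqqqZmZmqqqvMuqqpmaqqqavN3KmZmZq97cunEFdUaJmqqpmZmaqqq8y6qqmaqqqrzd7amJmZqs7tu6UBZ3iImaqrqZmZqrury7qqqZqqqrzM3Ll3mqqr3uy6kwOJqpmZqru7u7qrvLvMuqmZmZmqqqqqqXeaqazu27pwBqu6mYmru93cuqu7u8y6qZmZmYiIiJmZiJmZvv7LqTA73Lqpmrzd3dy5m8u6u6mZmZmId3d4mqmZiInO7bqnAb/sqqqrzd3Mu7qa3Lqph2eIiId3eImZmZiIed7rqpQq/9uJq7vMzLu8y7vNuql2RFZmZ4mamHd3d4hp3tuqhZ78qZmqu7u7vN7cu8y6qZhmVWZniaqXVVVXmGnduqmJzbqZmau7u7vN7tzMuqu6q7u7u7u7uoVFZmm5ebu6qZq6qZmZmqqqvM3ty7y7qrze7u7t3czKhVeInMqIqrqqmqmZmZmaqaq8zMu7u7u7vO7u7dzLu6qEN5q9ypiby6qZmZmZmZqpmry7u8zdzMzN3dy7qZmZmFEnm8yph4zbqpmqmZmZmqmau6q93u7czMu7qpiHeIh0ADeby6mHjMqpmZmZmZmZmZqqqr3u3cu7mHd3dlRXdjABWKzcupiaqpmZmZmZmZmZmqqqvMy7qqhTRmVDElZCASR7vNy6mImIiJmZmZmZiZmaqqqqmZqql0NnUhE2dTNFV7y8y6mIeIZmd4iJmZmJmZmqqqmImqqXQ2YxJHh2Z4iKy73KmZh4dlVmZniZmYmZmaqqmZmrupcyVBJXiIiZmau7zcqZqYh2d3ZlZ5mYh3iaqqqqrN3KlhFCFHmZmZmZqqvMupqqmYiZmHd3h3ZmebuqqqrO/bmDATAmmamZmZmqq8y6qqqpmqqqmZmGVFebu6qqve/sqFACEUiaqZmZmZqszLqquqqrqrzMu6h3iry6qqvO7sqFICMTaZqZmqmZqr3cu6u6mru7vMzLqZm8y6qqq83cp0ICQxSJqpmqqZqs3tzMu7mazLu8zLp2e92pmqqrzblSESVSJomqmqqpq97+3MzLqavMu7vLljSMyneKqqvMlREkZ1Enmqqruqq9//3Lu7qqvMuqqqlhFquWVnmaq8pzJEVmQUiaqry6qs/+y6qqqqq7uqqqmDBIqXVWiJqrqWRCI0QiWJqqvLqr7+yqqqqqqqq7qpmWEnmYd3iIiZqYZCAUQzR5mZq7q7z+y7u7u7qqvMuqqZUDiZiIiZmIiZhlEFd2Z4mZmqvMve283MzLurvNyqqpgwWJmJmZmJiImHQSeZmZmZmqvNu8y83cu7qqvMupmZhhFpmYmZh3iaiIYgSJmZmZmaq8yay7zcupmaq7qpmZh0AomYiahjWaqXUwJpmZmZmZmruXm7vMqZiaqqqaqZmHMEiZiKlhJ6updTNYmZmZmZmaqXeZq7qZiJqpmZqpqpcxWJiJpxBb3JmXZomZmZmZmZmpiImbqYd3iYiZmqqpdSFZmJqTA67bqqmImZmaqqqZmZmZmauph3eIeId5mZdUImmZqmAp7rm7qqmZmqqqqpmZmZmrzLmYiIiIZniIdVUzaZqoMY79qcy7uqqqqqqqqZmqmazcqZmZmYd3iJh2Z1R5qpdH3+yqzMy6qqq7u7uqqqqZrNypmYmZmImZmYh4dnmqmIvuyqrM3KmqvMzMy6qqqqqry5iIeJmZmImZiIiIiaqZq8uqqs3bqZrN3My6q7u7uqu6mHdnmpmGeJmYiZmpiImqqqqq7sqZm93Ly7vMy7y7q7uXd3iZmGVniZiJmqhmeaqqqrvuypic3KvLvN3Mu6qqu5d4iIh2Q0ZmZmiamGaJqru83dy5iKzKq8u8y7uqmIq6dnh3dlQyRlQyR6qYeIm7vN7uy5mJvLq8u7qqqZmHeahmd3d3ZDRodkRnmpmIibq97t2qmIm8ury6qpmZmId4l2eIiIiHd4mYiJiKqYiKus3ty6mZibuqy6qpmZmYdmiGeJmZmYiJmZmZmYq5h5u6zdy6"/>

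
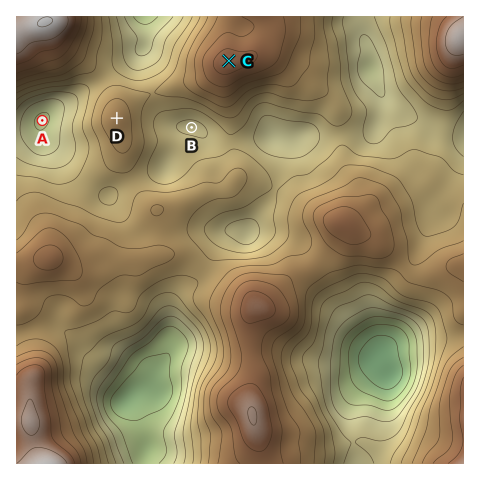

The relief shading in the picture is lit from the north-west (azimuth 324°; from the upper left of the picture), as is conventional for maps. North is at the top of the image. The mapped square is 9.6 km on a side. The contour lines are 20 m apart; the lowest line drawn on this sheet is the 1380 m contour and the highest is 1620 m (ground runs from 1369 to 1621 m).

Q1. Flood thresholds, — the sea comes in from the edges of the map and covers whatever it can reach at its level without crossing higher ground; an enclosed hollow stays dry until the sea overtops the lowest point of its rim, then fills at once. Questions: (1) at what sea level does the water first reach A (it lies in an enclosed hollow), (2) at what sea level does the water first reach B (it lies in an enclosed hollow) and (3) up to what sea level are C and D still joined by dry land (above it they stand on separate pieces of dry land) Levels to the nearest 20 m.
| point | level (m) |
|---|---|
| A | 1440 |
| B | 1480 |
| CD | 1500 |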